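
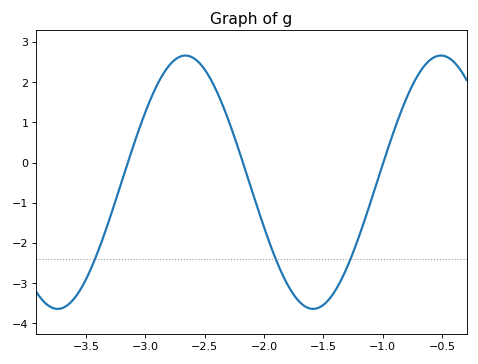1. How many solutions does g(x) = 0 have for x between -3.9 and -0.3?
3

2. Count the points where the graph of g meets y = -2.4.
3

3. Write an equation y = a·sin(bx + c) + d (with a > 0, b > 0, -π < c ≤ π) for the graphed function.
y = 3.15sin(2.9x + 3.1) - 0.49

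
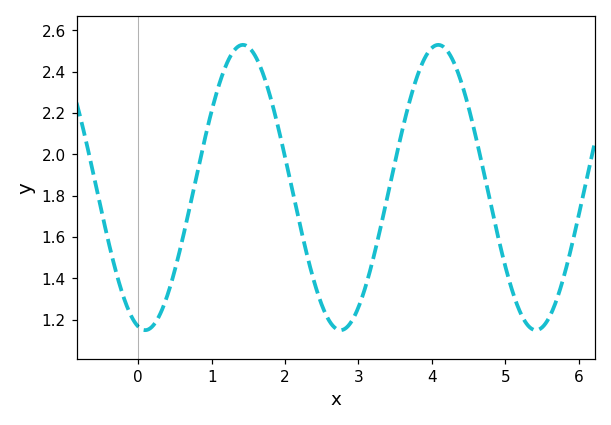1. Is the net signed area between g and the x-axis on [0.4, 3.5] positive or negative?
positive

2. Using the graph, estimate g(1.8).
2.28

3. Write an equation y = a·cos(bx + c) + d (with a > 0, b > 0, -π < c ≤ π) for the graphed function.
y = 0.69cos(2.36x + 2.92) + 1.84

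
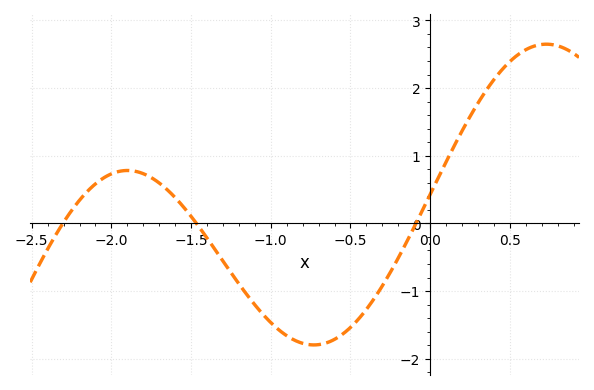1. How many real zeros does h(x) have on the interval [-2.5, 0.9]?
3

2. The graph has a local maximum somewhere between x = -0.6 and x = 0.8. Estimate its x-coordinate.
0.73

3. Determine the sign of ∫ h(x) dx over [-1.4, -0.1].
negative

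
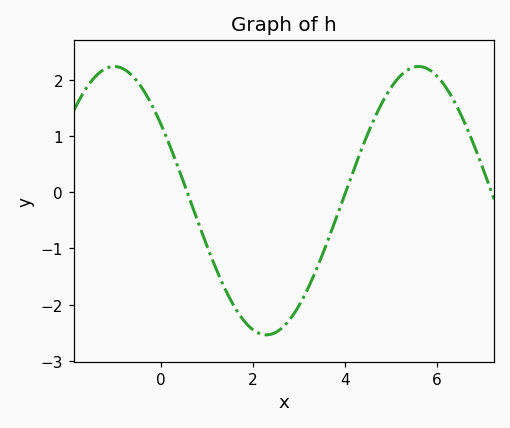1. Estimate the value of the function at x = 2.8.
-2.3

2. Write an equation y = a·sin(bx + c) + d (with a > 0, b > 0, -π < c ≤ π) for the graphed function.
y = 2.39sin(0.95x + 2.5) - 0.15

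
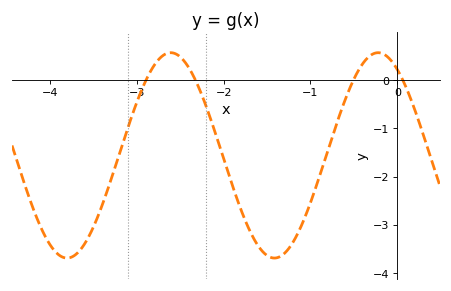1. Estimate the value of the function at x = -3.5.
-3.04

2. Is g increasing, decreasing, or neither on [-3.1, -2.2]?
neither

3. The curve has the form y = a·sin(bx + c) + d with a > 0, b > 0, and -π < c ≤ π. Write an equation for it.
y = 2.13sin(2.63x + 2.15) - 1.56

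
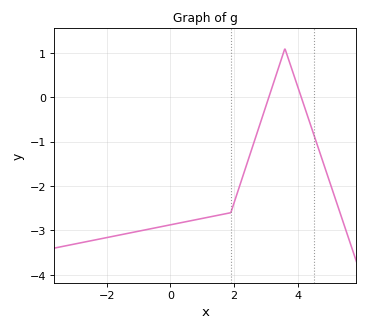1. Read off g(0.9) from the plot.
-2.7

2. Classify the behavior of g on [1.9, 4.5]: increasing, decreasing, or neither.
neither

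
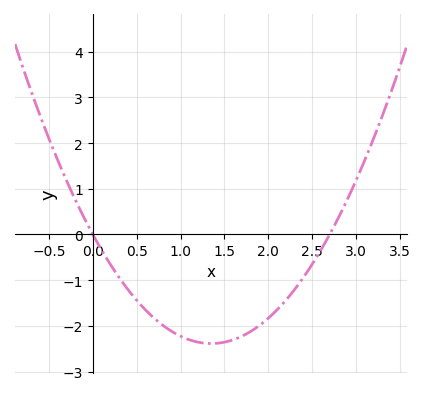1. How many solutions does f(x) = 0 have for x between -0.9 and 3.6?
2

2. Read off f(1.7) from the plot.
-2.2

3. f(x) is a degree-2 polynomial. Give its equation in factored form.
y = 1.31(x - 0)(x - 2.7)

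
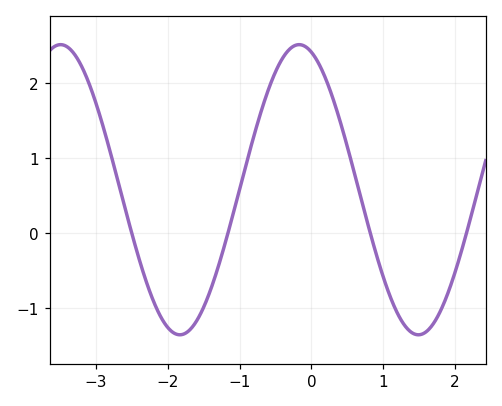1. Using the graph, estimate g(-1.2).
-0.1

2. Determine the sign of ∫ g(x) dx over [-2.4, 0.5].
positive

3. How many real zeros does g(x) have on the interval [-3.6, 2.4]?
4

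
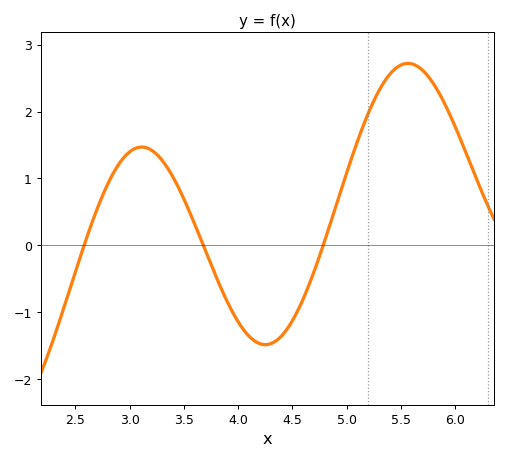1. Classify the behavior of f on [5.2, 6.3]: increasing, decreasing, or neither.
neither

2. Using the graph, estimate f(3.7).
-0.084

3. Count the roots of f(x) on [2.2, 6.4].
3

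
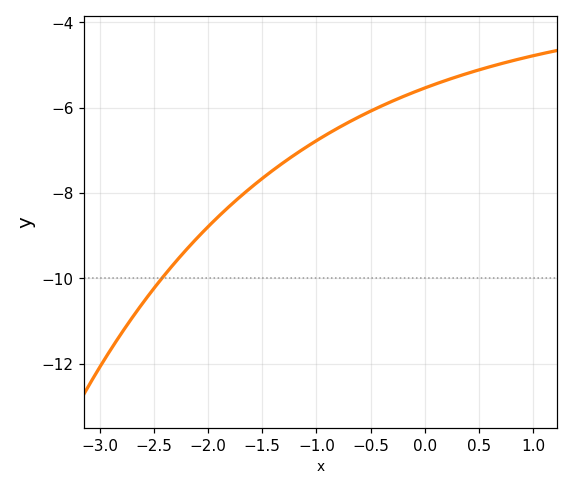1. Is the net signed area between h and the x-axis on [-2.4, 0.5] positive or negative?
negative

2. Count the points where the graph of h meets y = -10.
1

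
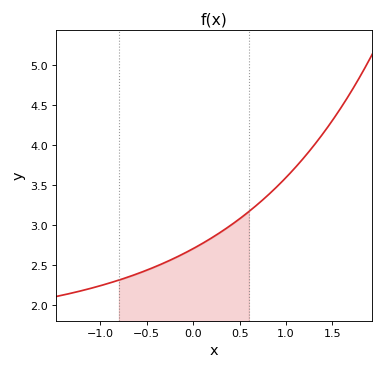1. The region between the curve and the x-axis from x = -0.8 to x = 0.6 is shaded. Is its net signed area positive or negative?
positive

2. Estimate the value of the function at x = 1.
3.6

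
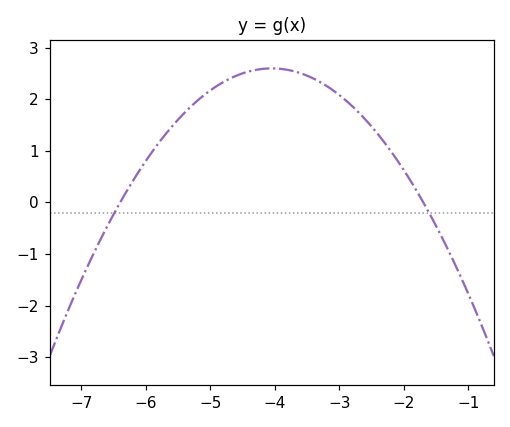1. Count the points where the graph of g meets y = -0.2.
2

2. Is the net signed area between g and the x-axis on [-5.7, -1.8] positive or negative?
positive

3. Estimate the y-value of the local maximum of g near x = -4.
2.6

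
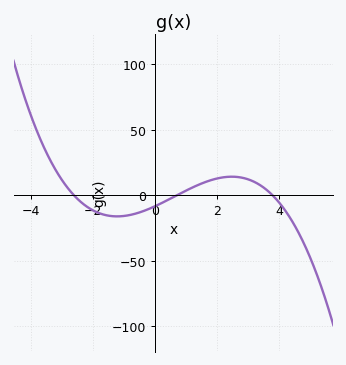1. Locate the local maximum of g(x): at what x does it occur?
2.48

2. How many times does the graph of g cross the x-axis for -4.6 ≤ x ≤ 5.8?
3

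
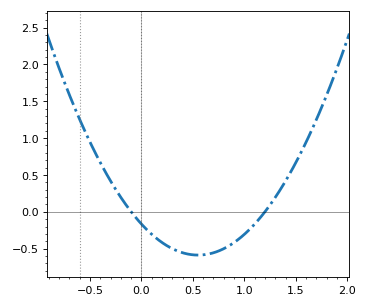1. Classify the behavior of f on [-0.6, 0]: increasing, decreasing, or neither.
decreasing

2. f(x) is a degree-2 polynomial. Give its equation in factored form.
y = 1.39(x + 0.1)(x - 1.2)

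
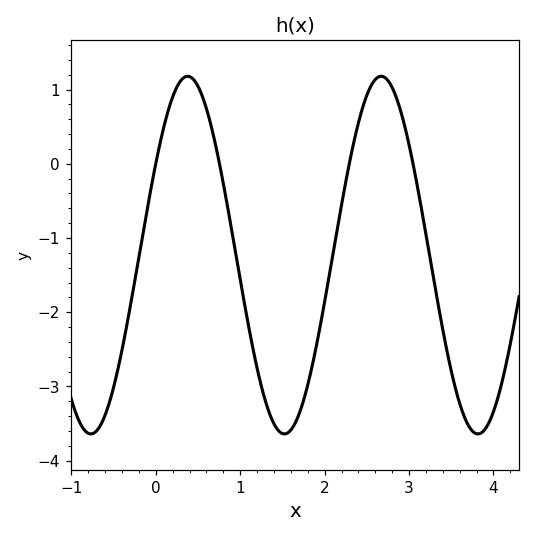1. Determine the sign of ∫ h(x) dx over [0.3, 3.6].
negative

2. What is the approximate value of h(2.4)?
0.6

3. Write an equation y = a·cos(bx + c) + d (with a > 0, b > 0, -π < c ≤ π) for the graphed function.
y = 2.41cos(2.7x - 1) - 1.23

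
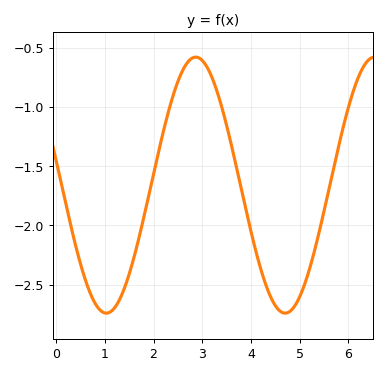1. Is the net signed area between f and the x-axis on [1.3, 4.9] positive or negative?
negative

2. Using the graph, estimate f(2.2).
-1.21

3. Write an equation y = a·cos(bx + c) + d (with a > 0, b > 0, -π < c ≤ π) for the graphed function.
y = 1.08cos(1.71x + 1.38) - 1.66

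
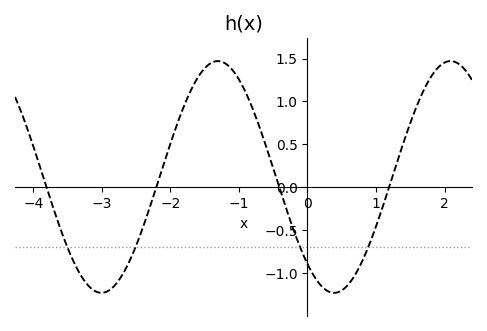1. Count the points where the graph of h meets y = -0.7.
4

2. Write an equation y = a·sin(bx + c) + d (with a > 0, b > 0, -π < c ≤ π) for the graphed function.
y = 1.35sin(1.85x - 2.29) + 0.12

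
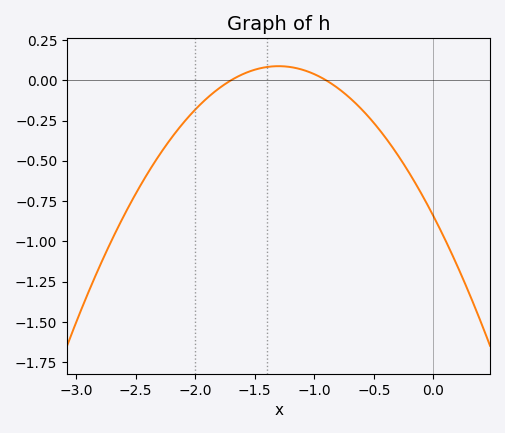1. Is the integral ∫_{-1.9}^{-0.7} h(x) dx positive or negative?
positive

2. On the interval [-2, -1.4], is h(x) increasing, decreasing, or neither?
increasing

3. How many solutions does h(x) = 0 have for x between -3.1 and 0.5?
2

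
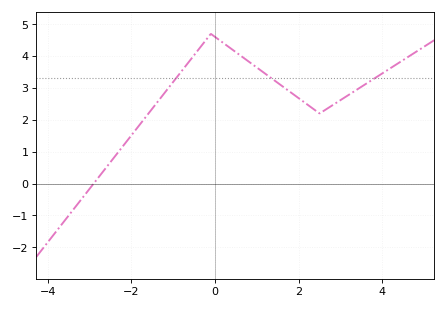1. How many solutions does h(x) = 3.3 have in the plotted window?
3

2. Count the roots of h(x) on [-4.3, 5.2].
1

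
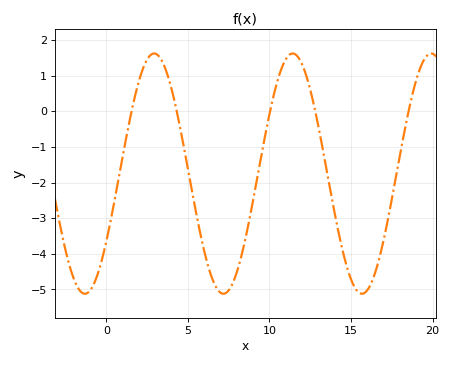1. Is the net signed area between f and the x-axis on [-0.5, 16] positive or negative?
negative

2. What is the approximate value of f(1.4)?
-0.324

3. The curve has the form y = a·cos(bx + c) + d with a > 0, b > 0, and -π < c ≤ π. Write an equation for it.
y = 3.37cos(0.74x - 2.17) - 1.75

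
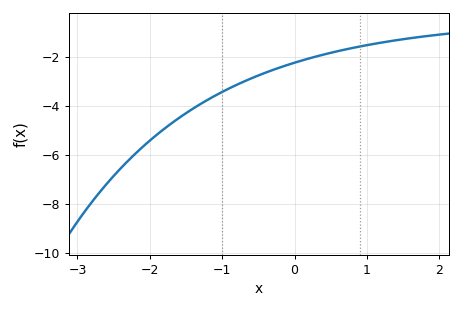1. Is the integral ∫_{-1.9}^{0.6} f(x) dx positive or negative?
negative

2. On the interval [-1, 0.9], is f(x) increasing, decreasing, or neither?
increasing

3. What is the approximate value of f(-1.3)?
-4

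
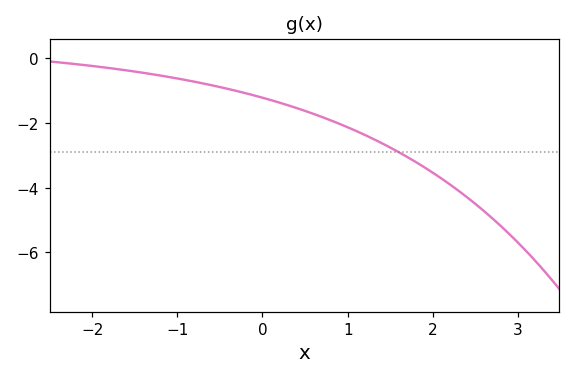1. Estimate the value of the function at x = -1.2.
-0.535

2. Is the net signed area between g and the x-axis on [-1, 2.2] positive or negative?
negative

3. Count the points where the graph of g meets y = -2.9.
1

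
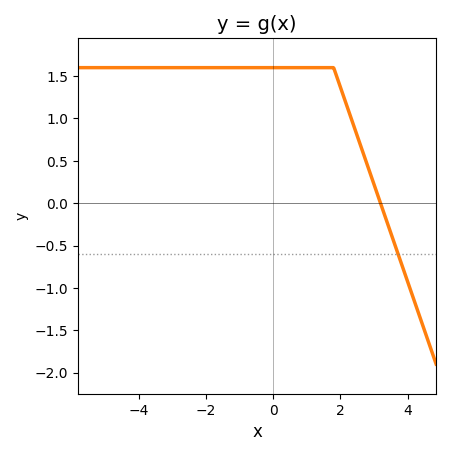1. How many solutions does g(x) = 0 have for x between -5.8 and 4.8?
1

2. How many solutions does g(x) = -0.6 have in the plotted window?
1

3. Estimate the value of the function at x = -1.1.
1.6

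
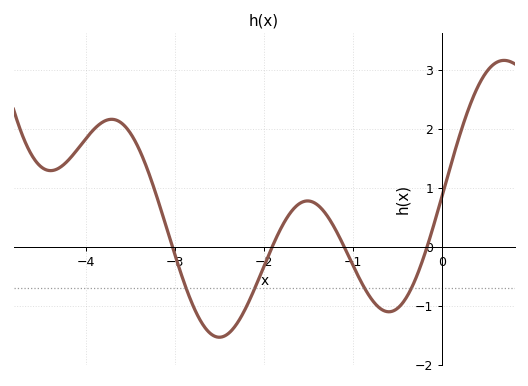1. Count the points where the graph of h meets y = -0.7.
4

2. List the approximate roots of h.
-3.03, -1.91, -1.1, -0.166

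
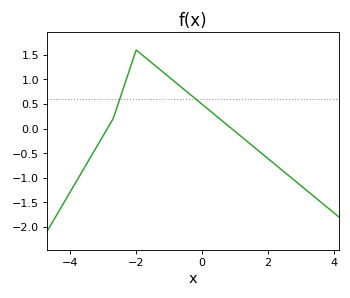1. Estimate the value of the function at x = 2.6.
-0.95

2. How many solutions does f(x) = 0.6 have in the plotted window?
2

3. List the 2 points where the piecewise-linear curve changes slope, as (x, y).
(-2.7, 0.2); (-2, 1.6)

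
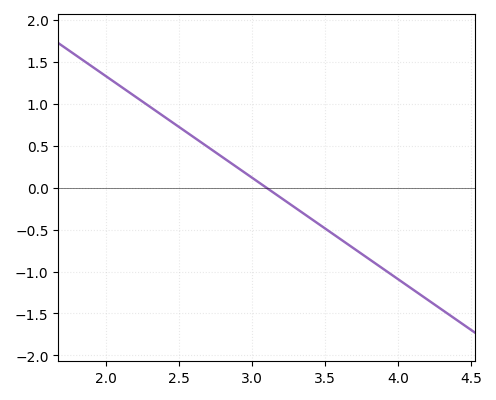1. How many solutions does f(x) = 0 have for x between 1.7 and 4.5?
1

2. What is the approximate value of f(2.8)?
0.35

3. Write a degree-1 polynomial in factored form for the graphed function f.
y = -1.21(x - 3.1)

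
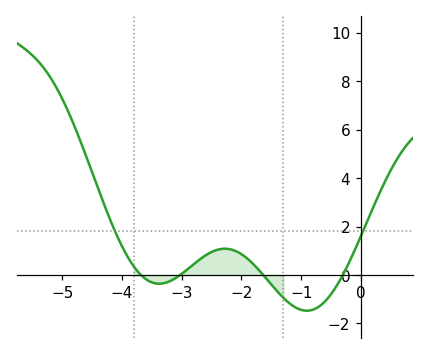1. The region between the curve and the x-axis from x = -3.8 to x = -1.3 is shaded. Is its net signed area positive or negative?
positive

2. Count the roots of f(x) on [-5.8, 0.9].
4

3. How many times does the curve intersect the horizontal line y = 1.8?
2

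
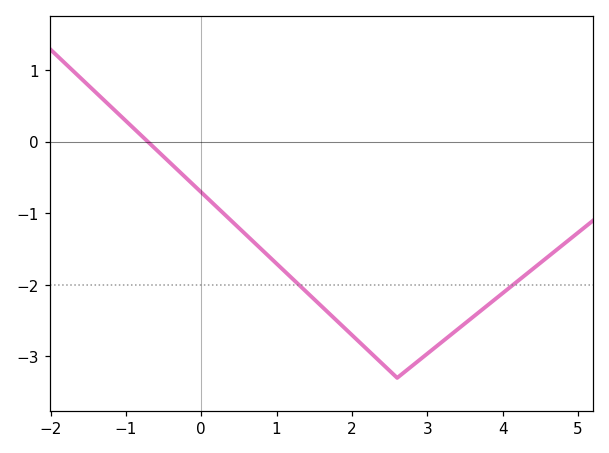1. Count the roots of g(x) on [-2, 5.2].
1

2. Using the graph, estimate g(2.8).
-3.13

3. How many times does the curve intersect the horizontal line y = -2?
2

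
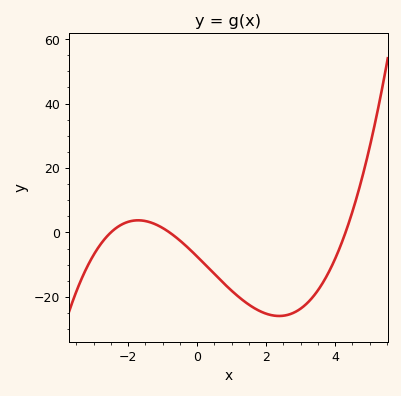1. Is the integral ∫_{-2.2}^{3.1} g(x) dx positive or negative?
negative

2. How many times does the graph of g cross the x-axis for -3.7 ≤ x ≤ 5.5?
3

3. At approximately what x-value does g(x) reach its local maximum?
-1.71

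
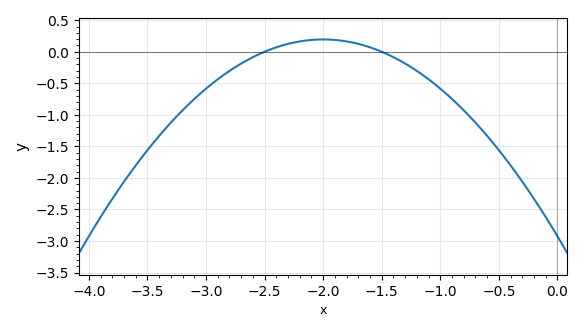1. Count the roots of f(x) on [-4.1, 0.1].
2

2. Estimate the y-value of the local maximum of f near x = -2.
0.195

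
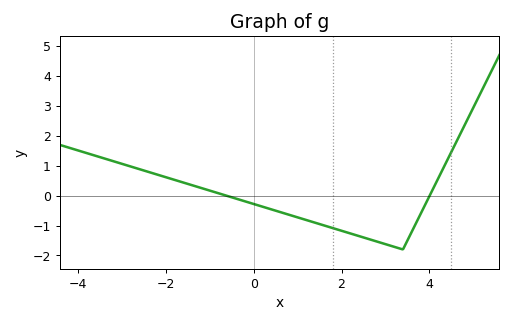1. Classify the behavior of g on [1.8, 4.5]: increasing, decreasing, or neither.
neither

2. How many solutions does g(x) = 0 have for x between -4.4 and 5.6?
2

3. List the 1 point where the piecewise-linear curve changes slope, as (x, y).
(3.4, -1.8)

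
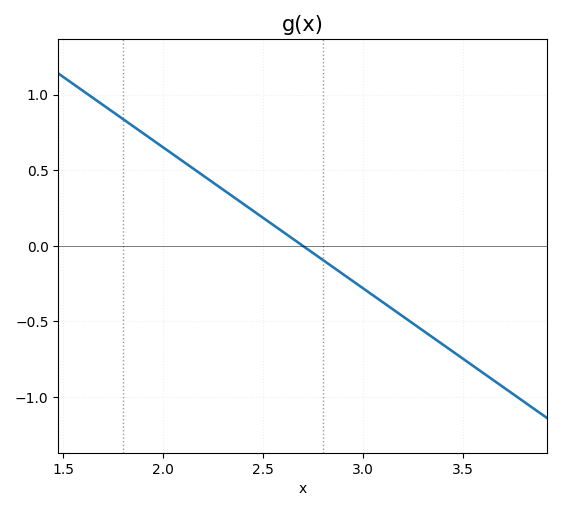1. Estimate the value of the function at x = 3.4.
-0.651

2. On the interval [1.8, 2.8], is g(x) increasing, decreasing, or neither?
decreasing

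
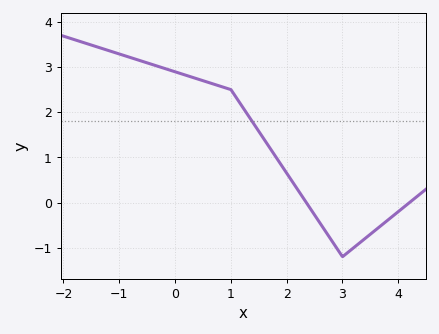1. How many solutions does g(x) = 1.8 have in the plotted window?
1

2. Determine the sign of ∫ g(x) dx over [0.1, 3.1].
positive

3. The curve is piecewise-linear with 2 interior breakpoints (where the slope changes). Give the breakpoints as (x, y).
(1, 2.5); (3, -1.2)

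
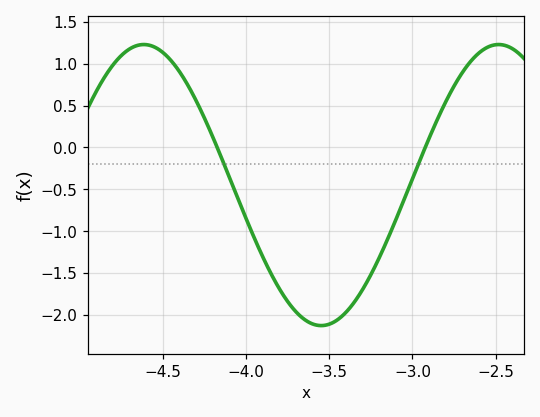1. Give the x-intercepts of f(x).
-4.15, -2.9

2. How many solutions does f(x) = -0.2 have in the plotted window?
2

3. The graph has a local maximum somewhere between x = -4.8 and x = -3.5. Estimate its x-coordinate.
-4.6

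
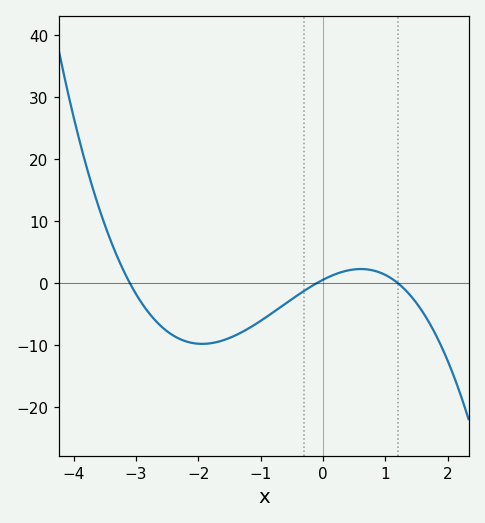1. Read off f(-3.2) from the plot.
2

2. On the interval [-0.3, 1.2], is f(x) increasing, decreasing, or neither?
neither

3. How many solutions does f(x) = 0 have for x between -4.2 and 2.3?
3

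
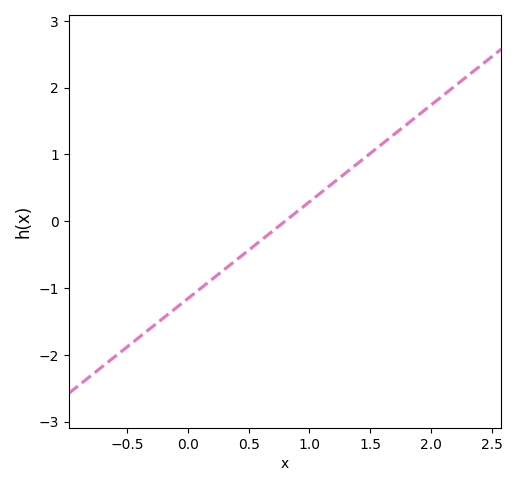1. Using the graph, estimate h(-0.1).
-1.3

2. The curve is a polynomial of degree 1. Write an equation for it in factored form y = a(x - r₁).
y = 1.45(x - 0.8)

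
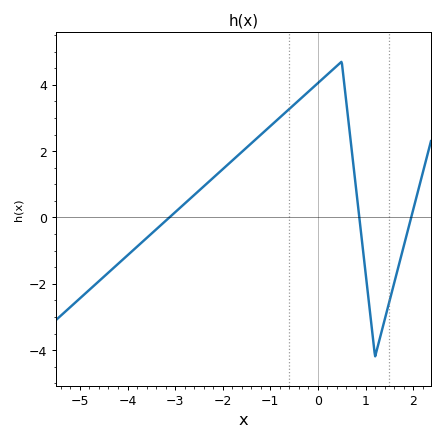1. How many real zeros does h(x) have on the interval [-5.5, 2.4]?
3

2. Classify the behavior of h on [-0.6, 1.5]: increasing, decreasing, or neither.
neither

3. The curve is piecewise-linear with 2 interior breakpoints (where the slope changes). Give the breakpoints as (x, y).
(0.5, 4.7); (1.2, -4.2)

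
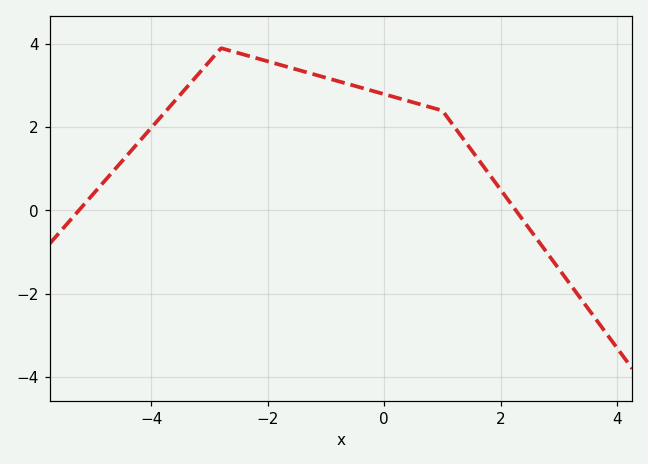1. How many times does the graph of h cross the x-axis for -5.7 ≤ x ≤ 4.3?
2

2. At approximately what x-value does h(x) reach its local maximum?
-2.8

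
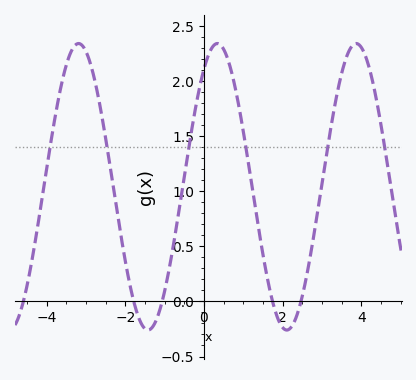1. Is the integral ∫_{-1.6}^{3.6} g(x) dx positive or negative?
positive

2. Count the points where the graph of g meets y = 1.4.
6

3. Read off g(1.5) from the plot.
0.45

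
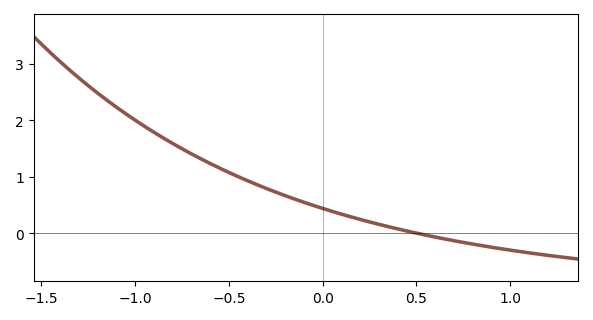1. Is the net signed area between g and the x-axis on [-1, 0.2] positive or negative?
positive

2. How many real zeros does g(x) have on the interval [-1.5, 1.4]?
1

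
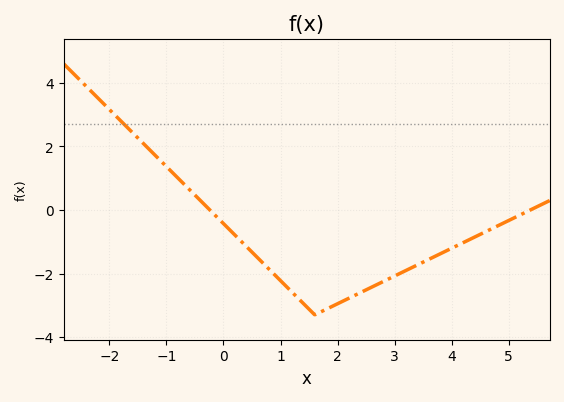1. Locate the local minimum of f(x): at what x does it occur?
1.6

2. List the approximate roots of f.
-0.238, 5.38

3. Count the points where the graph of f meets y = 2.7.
1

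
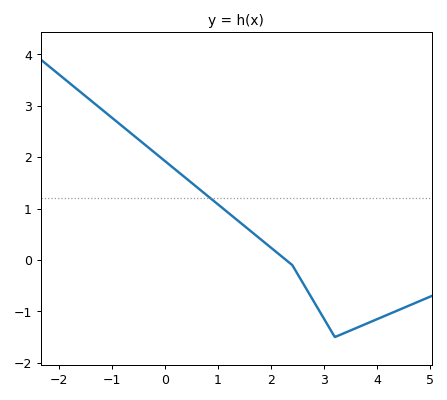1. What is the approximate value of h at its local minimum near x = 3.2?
-1.5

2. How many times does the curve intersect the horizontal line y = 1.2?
1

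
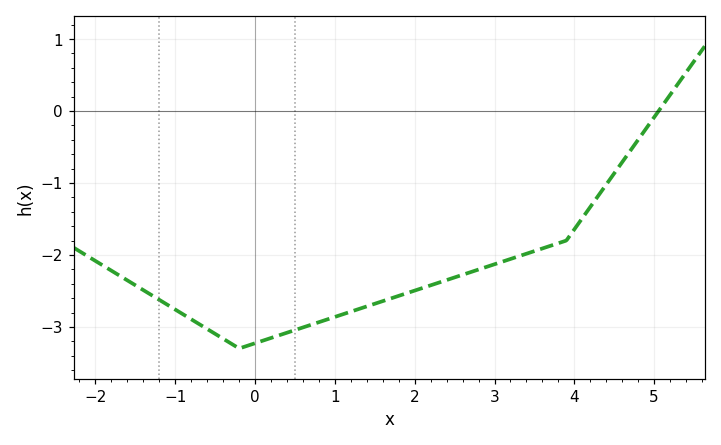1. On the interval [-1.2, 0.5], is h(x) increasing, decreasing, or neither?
neither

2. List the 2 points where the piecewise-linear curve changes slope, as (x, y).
(-0.2, -3.3); (3.9, -1.8)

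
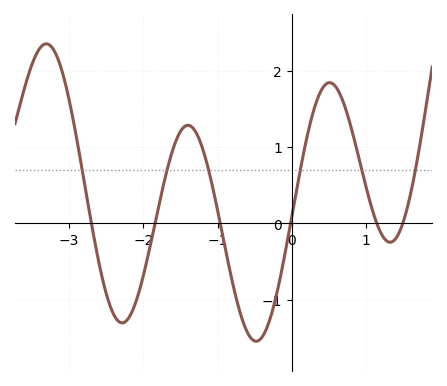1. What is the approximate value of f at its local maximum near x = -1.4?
1.3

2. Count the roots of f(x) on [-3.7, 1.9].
6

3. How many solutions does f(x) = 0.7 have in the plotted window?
6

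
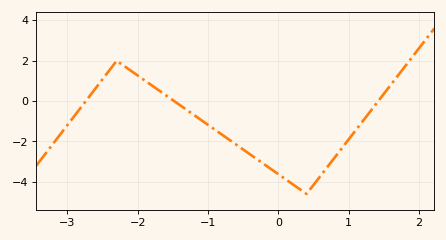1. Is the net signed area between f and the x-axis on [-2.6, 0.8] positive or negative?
negative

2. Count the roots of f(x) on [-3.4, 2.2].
3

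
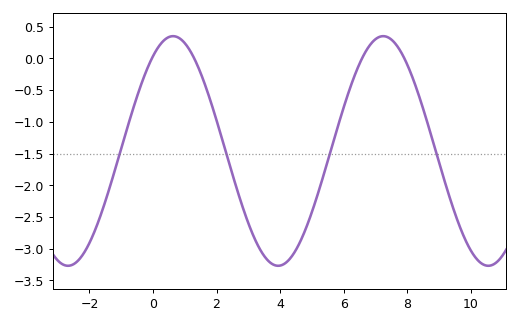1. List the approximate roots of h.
0, 1.2, 6.6, 8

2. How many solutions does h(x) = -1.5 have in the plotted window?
4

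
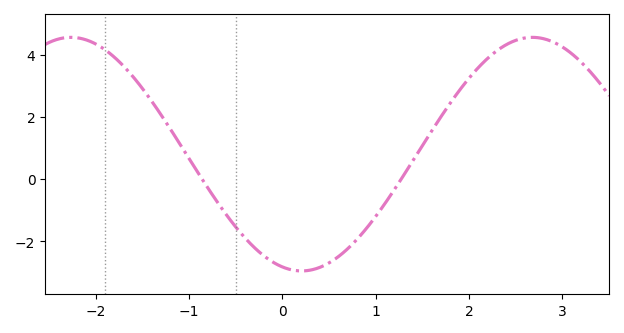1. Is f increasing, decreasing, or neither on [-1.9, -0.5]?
decreasing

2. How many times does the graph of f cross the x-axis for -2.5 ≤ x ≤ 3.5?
2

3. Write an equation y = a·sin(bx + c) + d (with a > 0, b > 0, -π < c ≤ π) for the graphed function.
y = 3.76sin(1.27x - 1.83) + 0.8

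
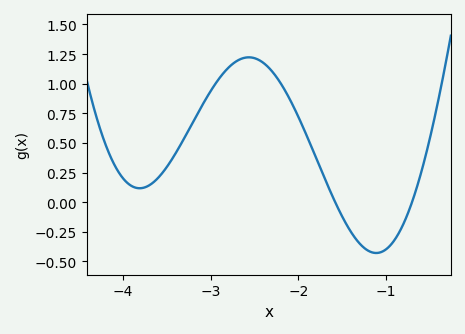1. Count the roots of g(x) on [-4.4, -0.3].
2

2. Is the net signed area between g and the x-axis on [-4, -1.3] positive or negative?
positive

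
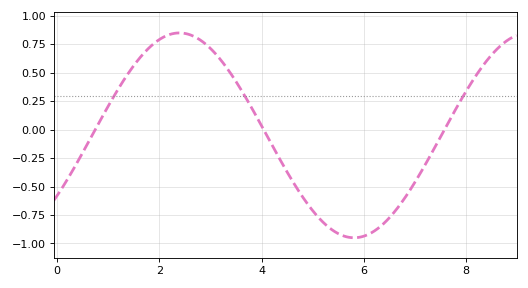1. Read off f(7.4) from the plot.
-0.144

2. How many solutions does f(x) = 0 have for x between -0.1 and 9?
3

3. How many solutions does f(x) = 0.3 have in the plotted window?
3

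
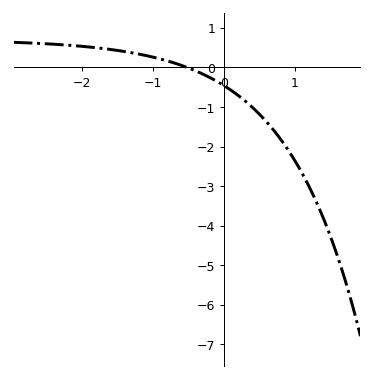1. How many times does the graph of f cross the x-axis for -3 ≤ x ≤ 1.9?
1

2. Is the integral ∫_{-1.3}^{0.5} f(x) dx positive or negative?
negative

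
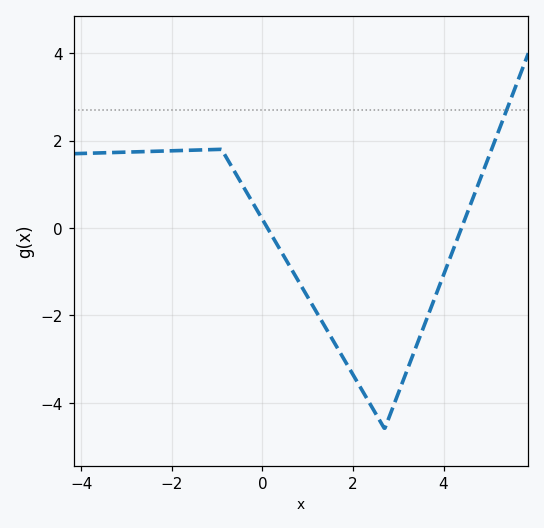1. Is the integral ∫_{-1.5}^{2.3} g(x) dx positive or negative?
negative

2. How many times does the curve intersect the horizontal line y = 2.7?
1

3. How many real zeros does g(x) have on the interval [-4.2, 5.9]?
2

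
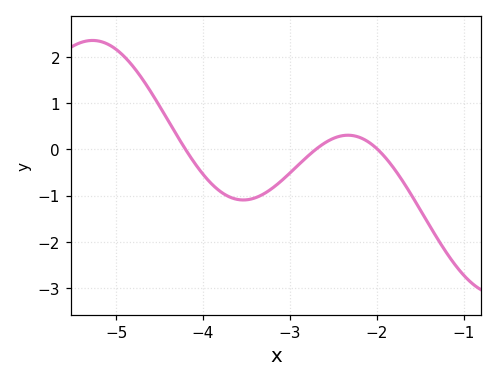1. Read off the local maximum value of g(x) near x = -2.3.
0.307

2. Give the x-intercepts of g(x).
-4.2, -2.7, -1.99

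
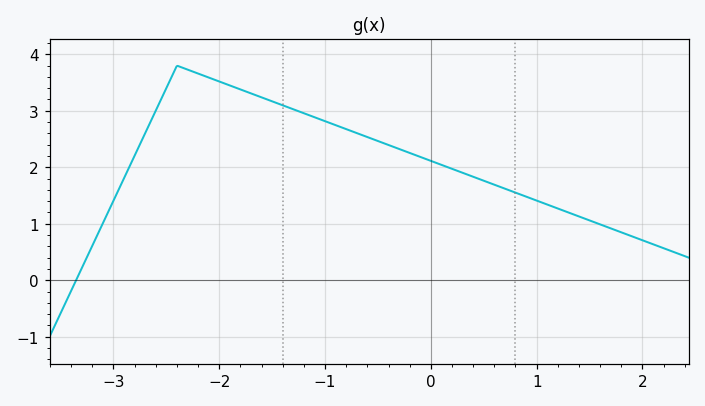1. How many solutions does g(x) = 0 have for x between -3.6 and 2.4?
1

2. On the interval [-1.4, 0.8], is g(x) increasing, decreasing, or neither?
decreasing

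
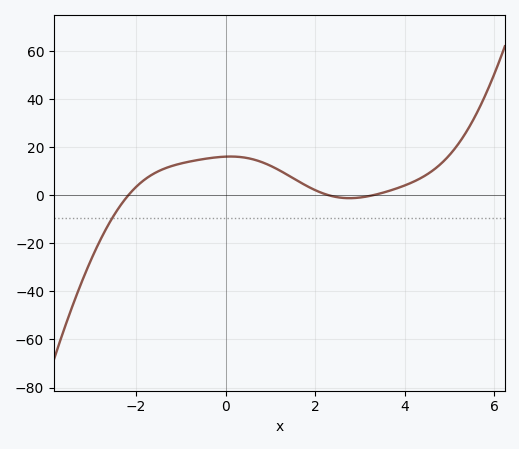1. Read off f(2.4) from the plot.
0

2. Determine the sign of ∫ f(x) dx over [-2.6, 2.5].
positive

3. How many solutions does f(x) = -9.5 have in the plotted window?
1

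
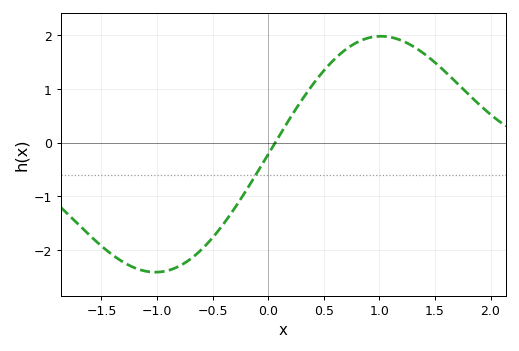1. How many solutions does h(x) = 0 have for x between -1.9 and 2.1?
1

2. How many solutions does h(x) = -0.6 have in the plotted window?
1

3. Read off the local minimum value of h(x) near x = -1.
-2.4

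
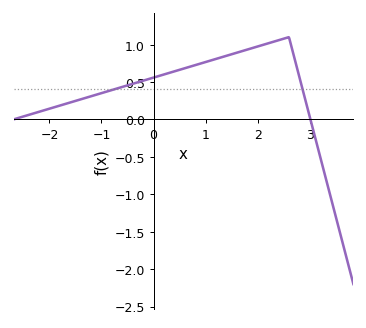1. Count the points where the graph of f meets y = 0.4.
2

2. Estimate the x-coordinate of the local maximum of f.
2.6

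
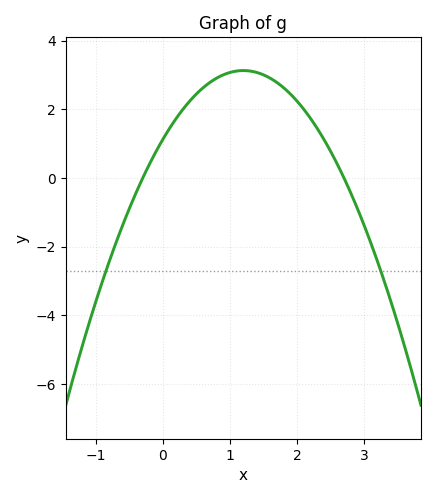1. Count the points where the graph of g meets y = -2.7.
2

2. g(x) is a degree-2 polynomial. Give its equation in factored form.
y = -1.39(x + 0.3)(x - 2.7)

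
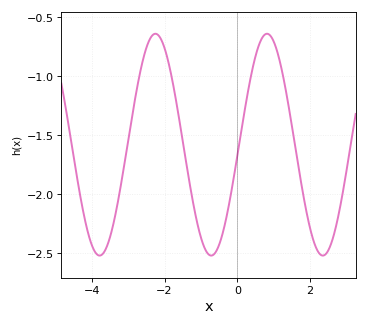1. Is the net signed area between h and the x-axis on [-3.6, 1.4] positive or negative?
negative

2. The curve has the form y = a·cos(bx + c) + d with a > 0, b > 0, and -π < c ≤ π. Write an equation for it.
y = 0.94cos(2x - 1.7) - 1.58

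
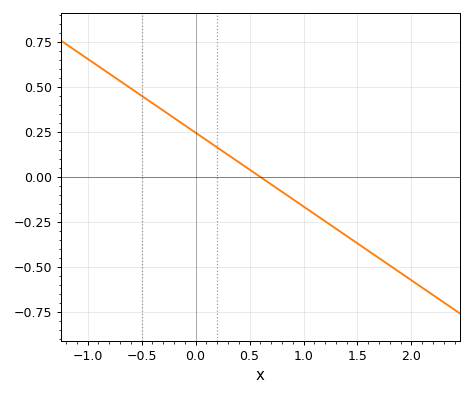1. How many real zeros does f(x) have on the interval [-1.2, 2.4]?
1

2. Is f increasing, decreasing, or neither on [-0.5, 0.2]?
decreasing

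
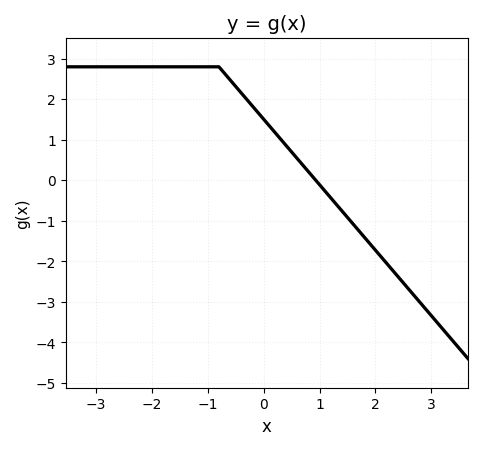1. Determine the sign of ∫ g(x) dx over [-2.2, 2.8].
positive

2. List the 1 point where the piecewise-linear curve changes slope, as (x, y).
(-0.8, 2.8)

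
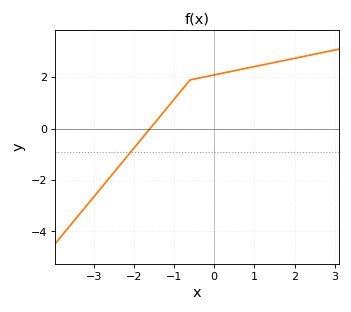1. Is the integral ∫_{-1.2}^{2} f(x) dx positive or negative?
positive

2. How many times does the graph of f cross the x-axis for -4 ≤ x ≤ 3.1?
1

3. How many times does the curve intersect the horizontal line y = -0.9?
1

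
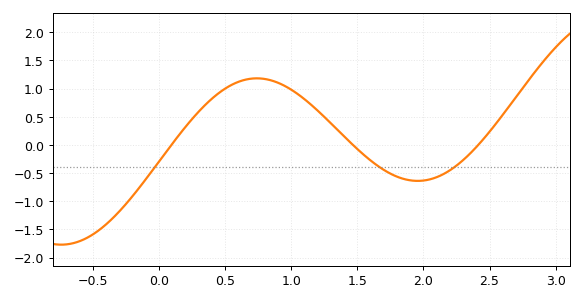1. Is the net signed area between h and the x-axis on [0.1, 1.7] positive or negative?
positive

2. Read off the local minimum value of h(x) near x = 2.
-0.65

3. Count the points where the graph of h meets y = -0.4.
3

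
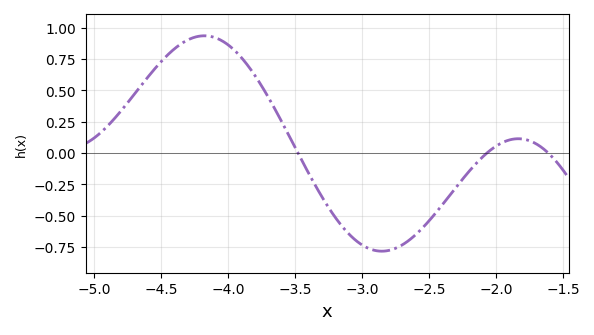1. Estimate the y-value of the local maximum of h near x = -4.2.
0.934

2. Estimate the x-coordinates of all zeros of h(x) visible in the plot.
-3.48, -2.07, -1.61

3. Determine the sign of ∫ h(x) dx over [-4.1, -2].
negative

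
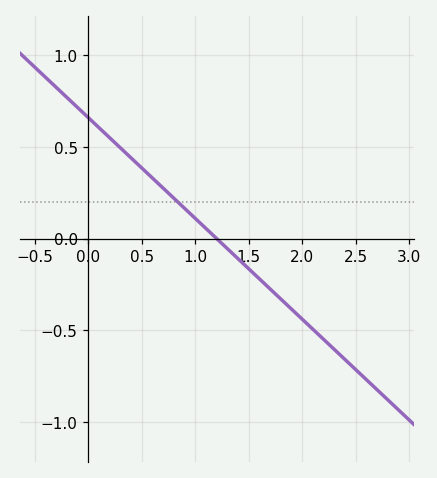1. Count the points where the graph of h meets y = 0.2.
1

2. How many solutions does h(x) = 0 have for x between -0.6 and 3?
1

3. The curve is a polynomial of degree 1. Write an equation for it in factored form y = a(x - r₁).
y = -0.55(x - 1.2)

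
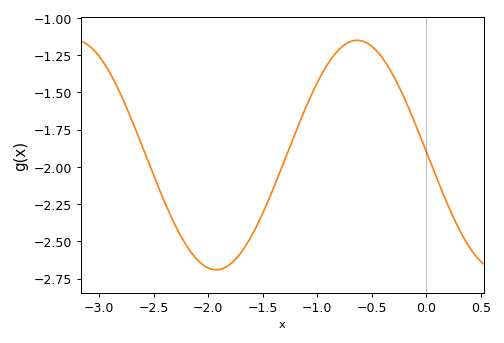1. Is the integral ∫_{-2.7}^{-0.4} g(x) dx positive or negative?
negative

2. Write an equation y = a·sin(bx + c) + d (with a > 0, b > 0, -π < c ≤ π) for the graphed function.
y = 0.77sin(2.4x + 3.1) - 1.92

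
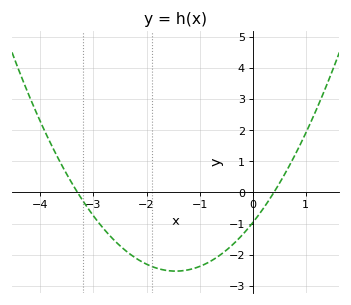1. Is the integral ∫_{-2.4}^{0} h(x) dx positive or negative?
negative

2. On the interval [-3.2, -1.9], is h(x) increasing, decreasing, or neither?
decreasing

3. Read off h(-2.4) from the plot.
-1.9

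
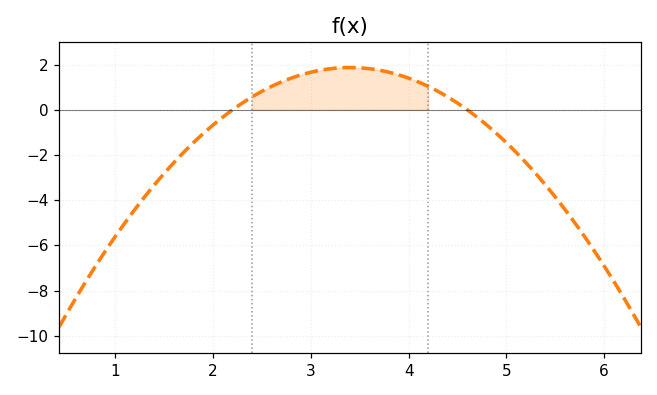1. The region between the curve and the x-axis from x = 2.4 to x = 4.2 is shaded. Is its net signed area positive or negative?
positive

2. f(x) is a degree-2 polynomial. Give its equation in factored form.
y = -1.3(x - 2.2)(x - 4.6)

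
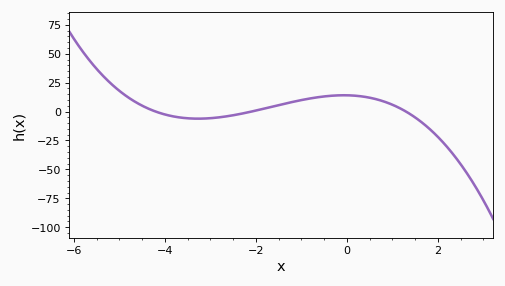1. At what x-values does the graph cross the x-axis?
-4.2, -2.1, 1.3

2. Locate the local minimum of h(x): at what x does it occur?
-3.27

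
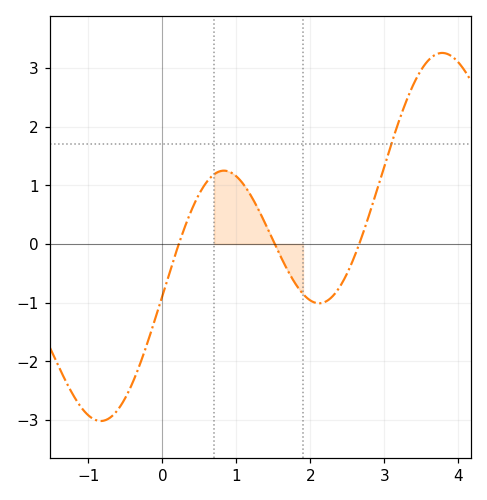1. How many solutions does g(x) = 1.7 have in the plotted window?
1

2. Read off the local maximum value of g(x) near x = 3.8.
3.3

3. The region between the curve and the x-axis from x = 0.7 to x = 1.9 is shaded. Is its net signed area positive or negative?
positive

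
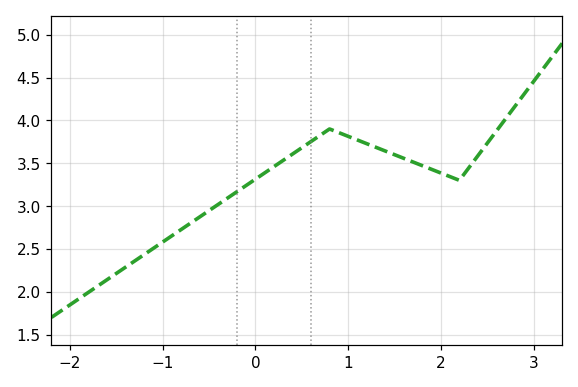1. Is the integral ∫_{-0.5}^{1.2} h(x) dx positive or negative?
positive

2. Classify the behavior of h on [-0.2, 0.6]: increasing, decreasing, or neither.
increasing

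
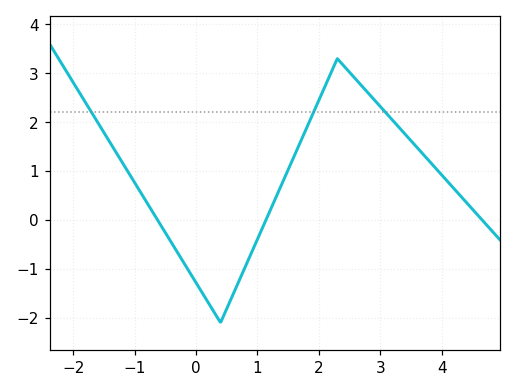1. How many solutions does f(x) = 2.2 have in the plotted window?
3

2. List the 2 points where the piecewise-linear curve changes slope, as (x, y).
(0.4, -2.1); (2.3, 3.3)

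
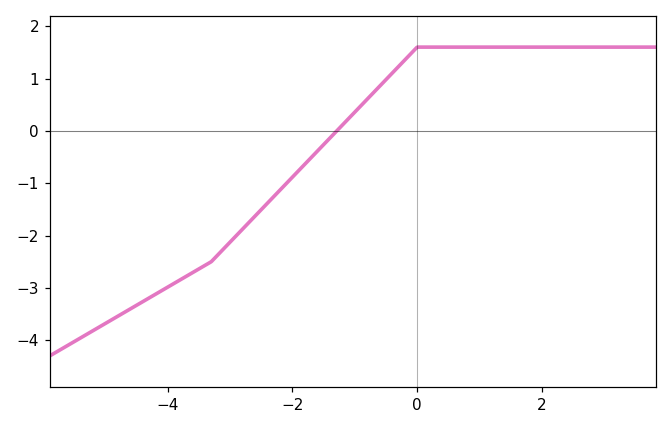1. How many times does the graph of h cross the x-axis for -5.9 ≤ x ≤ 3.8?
1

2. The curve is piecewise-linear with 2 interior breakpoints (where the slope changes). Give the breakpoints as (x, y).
(-3.3, -2.5); (0, 1.6)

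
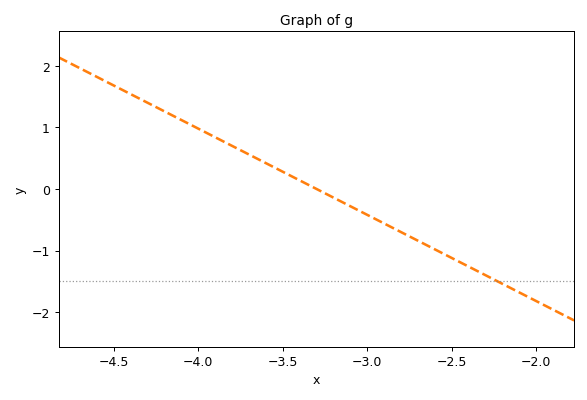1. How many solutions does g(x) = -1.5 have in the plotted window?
1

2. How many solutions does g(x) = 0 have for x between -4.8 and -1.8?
1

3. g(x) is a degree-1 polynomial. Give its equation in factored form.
y = -1.4(x + 3.3)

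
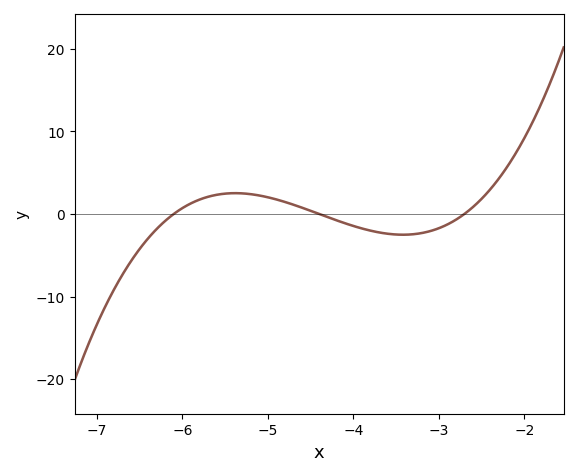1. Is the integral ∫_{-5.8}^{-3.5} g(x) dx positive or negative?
positive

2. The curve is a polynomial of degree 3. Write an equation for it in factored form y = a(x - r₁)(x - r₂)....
y = 1.33(x + 6.1)(x + 4.4)(x + 2.7)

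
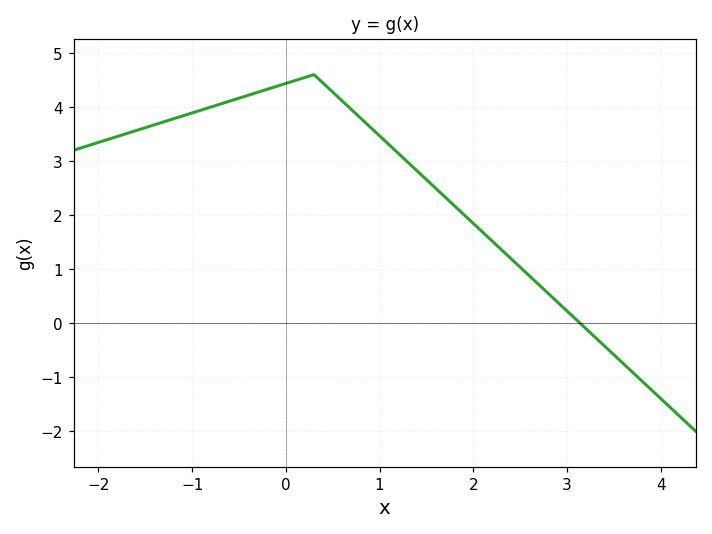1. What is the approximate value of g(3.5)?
-0.6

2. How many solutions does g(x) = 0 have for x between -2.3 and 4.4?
1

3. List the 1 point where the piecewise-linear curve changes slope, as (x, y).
(0.3, 4.6)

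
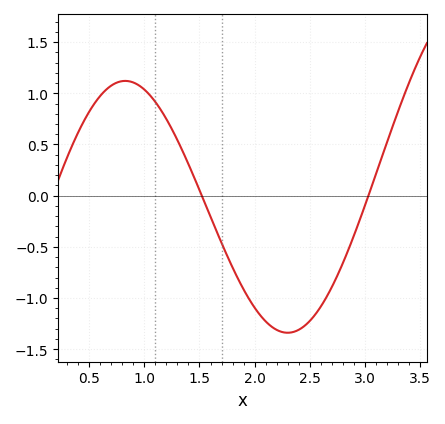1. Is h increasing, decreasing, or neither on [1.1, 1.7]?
decreasing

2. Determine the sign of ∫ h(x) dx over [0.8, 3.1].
negative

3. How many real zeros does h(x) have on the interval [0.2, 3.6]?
2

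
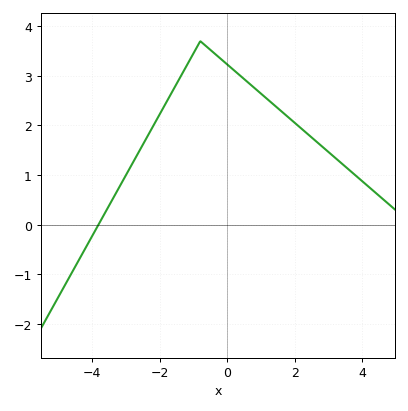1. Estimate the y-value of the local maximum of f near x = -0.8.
3.7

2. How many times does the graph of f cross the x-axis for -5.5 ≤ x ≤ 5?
1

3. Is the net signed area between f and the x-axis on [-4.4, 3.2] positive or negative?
positive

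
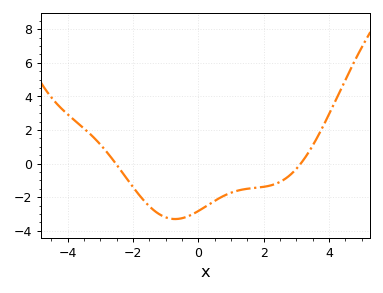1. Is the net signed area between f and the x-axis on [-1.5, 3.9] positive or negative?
negative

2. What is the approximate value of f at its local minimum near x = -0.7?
-3.3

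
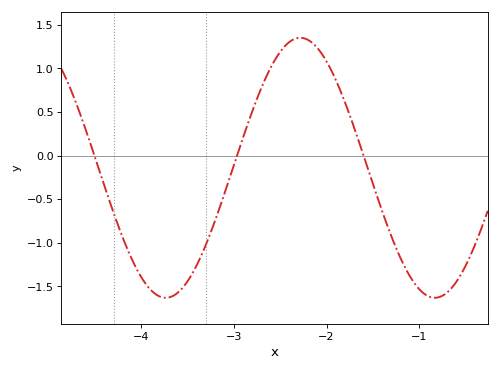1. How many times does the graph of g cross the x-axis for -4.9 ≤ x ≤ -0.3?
3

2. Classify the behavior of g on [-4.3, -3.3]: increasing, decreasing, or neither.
neither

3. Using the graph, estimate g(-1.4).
-0.65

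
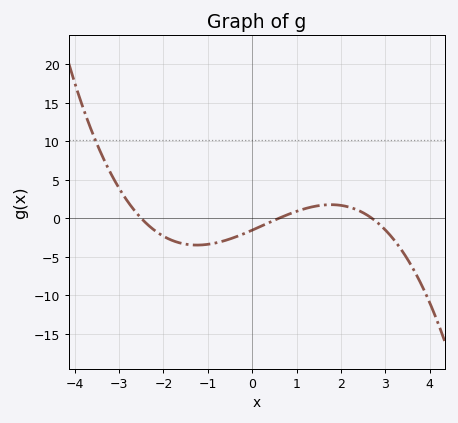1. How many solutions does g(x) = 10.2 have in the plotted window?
1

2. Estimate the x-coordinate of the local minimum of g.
-1.2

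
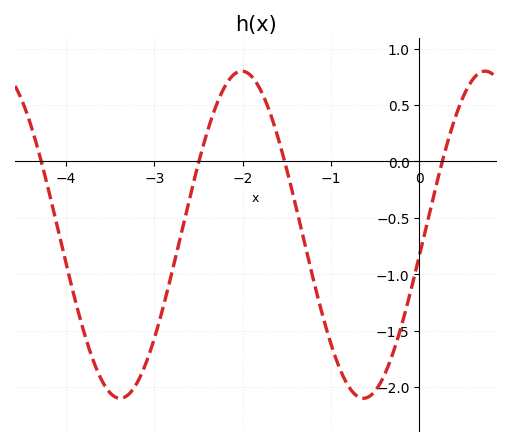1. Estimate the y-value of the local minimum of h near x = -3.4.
-2.1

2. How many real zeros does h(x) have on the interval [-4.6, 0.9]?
4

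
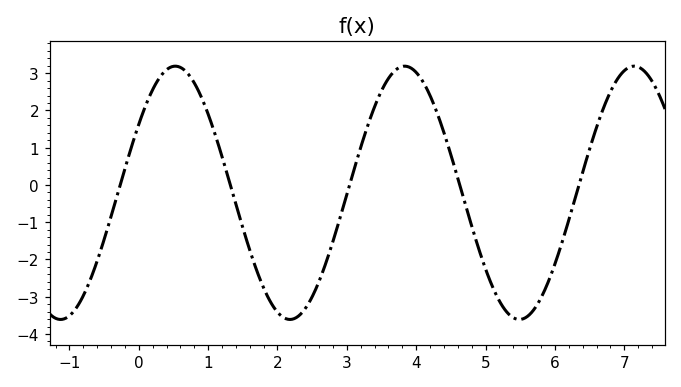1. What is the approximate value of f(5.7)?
-3.33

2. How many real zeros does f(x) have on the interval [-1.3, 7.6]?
5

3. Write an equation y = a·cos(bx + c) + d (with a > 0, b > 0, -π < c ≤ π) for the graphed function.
y = 3.4cos(1.9x - 1) - 0.21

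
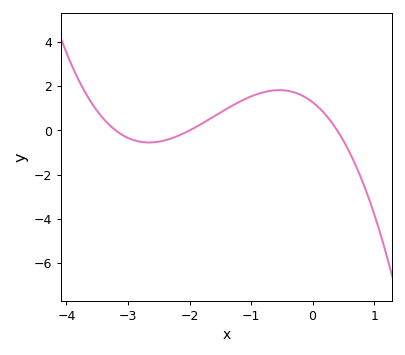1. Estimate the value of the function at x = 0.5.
-0.462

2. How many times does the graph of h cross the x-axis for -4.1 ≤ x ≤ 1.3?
3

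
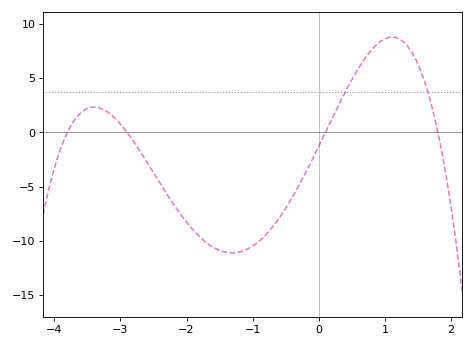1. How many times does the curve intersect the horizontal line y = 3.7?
2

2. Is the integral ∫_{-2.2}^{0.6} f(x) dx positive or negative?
negative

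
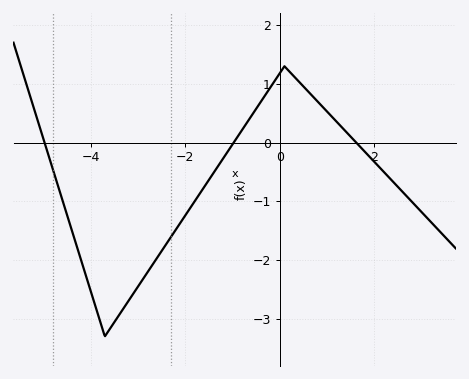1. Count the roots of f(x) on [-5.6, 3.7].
3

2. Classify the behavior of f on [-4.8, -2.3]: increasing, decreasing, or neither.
neither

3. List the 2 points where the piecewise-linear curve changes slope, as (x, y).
(-3.7, -3.3); (0.1, 1.3)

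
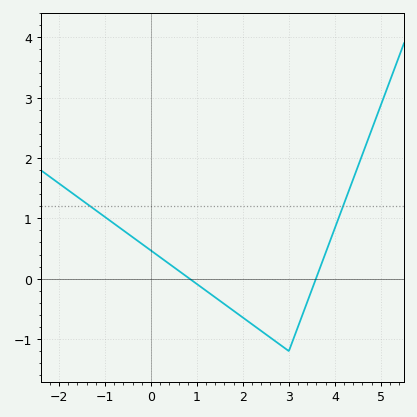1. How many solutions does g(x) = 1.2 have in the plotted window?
2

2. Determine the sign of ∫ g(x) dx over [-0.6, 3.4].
negative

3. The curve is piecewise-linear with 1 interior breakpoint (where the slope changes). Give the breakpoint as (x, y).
(3, -1.2)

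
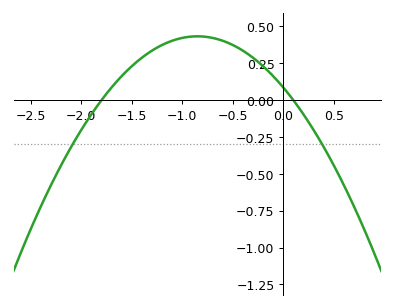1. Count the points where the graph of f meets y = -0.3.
2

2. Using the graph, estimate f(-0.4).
0.336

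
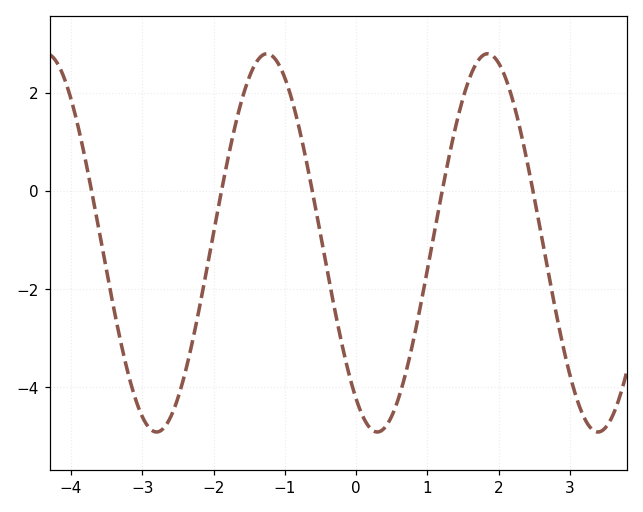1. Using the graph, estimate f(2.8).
-2.46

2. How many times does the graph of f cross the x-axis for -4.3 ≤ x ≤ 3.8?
5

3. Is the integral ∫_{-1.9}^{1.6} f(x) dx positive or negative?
negative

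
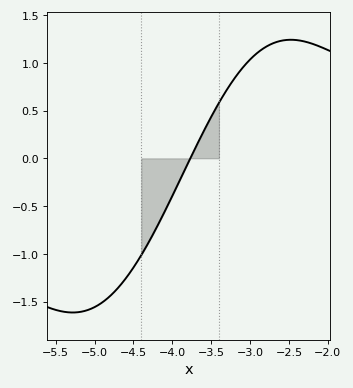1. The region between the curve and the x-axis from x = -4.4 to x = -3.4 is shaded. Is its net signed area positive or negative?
negative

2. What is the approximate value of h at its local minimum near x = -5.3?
-1.6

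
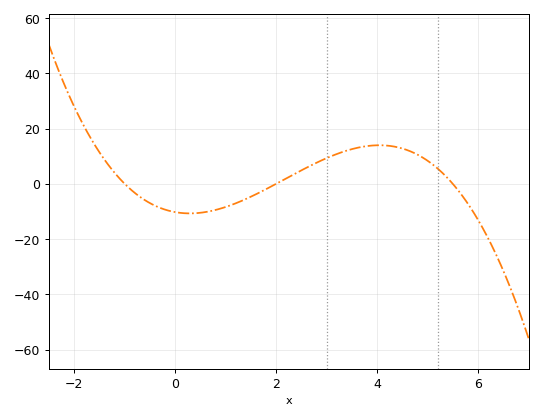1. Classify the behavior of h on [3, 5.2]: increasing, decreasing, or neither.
neither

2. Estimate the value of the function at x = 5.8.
-7.21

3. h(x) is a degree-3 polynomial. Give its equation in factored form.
y = -0.93(x + 1)(x - 2)(x - 5.5)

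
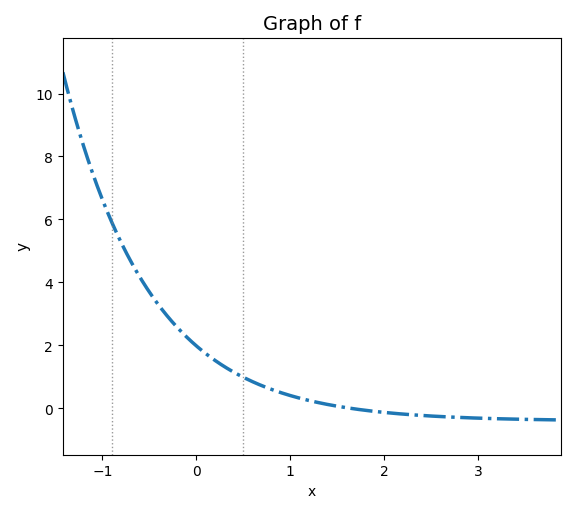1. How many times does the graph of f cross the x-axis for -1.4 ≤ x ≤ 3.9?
1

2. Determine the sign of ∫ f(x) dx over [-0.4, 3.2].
positive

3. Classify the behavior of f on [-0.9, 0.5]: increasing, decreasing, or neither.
decreasing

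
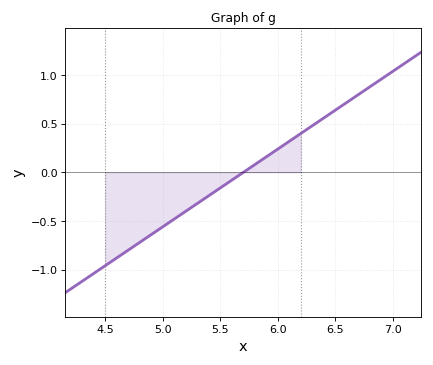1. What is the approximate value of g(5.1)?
-0.5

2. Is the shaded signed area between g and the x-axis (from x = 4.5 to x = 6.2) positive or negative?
negative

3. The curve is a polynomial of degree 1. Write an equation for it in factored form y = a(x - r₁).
y = 0.8(x - 5.7)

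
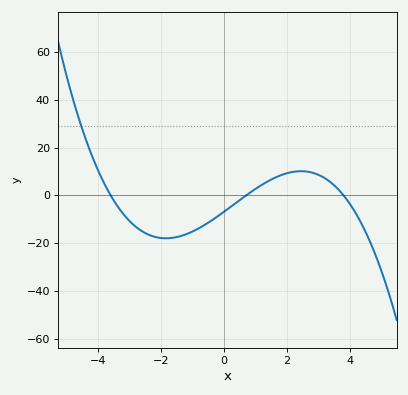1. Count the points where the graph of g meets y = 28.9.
1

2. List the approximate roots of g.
-3.6, 0.7, 3.8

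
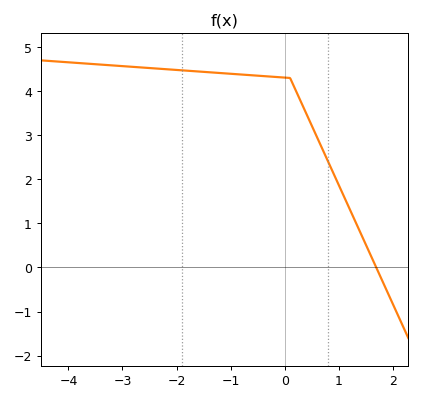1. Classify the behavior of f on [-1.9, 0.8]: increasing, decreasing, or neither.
decreasing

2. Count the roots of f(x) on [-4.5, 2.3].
1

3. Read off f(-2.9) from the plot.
4.56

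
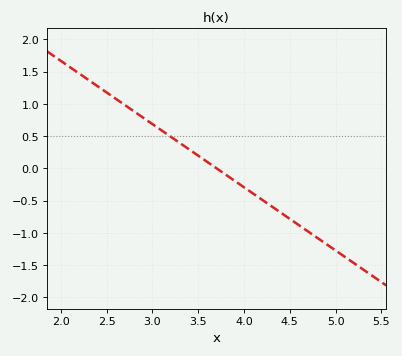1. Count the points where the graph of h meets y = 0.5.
1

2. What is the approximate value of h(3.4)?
0.3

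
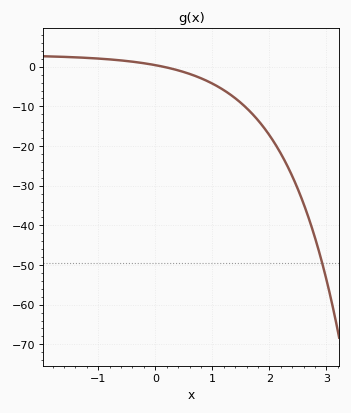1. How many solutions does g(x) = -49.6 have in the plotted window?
1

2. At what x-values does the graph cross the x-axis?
0.1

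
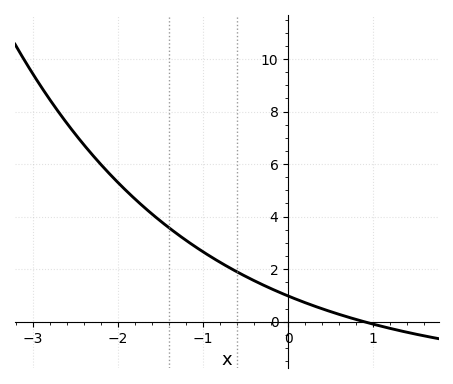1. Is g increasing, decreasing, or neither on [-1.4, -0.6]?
decreasing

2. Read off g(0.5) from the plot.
0.4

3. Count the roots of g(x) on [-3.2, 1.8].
1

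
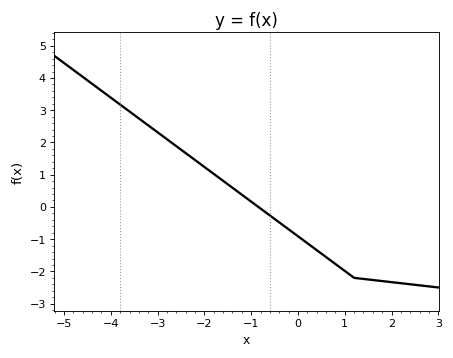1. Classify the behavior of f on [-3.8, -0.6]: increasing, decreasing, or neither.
decreasing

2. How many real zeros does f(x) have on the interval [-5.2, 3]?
1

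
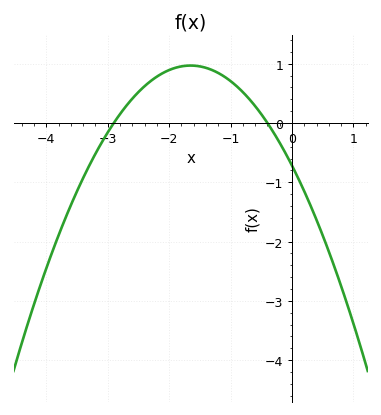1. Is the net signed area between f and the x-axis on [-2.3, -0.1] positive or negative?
positive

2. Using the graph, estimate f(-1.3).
0.9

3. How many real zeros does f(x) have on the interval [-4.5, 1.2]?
2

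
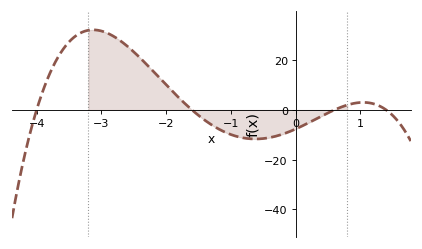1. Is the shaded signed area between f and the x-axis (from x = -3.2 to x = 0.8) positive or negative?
positive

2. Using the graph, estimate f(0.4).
-2.52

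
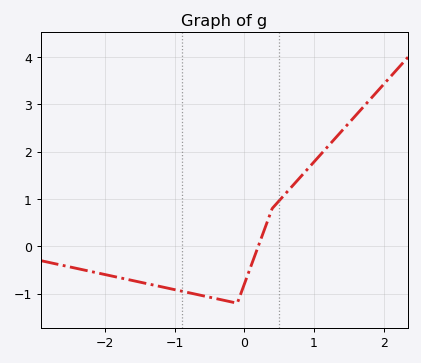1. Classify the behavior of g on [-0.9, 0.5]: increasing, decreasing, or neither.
neither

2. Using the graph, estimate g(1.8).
3.1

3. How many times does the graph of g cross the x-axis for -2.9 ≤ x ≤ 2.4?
1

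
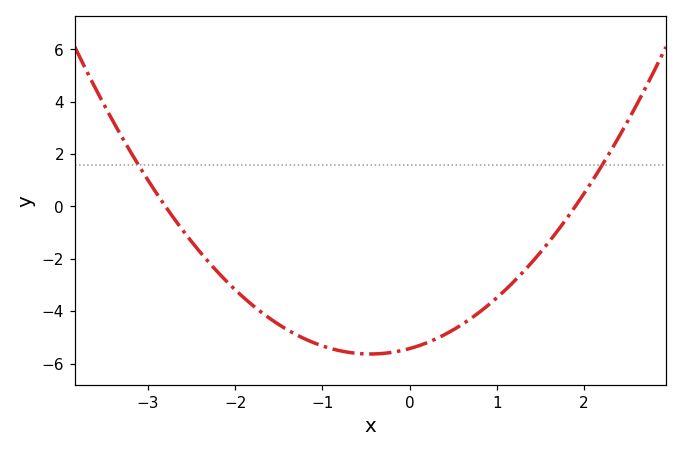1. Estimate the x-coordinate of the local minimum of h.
-0.4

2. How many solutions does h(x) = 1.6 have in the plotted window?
2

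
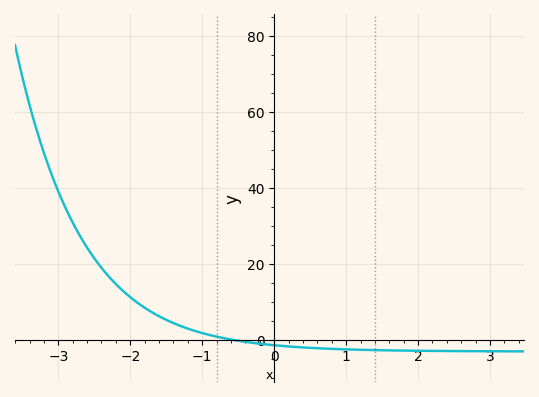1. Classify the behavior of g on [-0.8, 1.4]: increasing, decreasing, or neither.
decreasing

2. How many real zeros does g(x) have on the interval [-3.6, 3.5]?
1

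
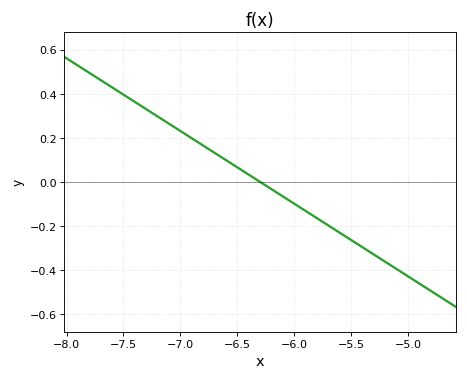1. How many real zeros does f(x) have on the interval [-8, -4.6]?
1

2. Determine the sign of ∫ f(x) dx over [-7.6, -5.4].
positive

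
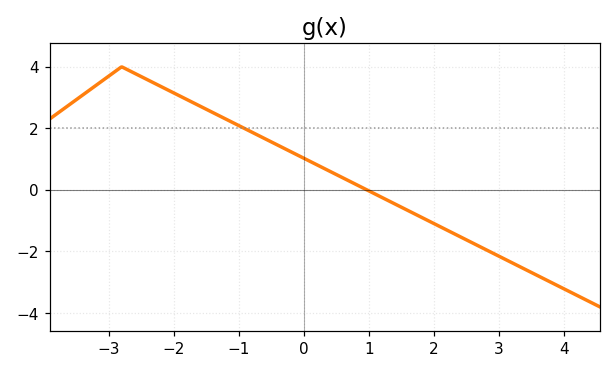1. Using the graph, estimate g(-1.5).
2.6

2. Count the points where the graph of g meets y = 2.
1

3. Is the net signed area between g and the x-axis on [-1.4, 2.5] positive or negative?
positive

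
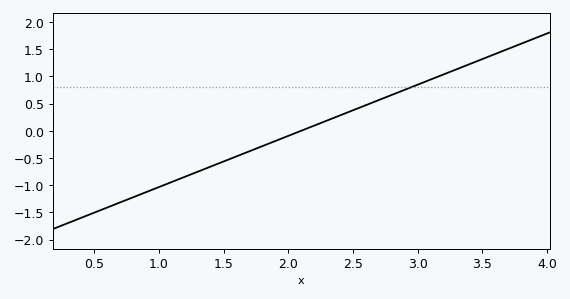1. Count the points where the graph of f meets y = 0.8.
1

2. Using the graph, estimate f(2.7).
0.564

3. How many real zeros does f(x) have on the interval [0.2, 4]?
1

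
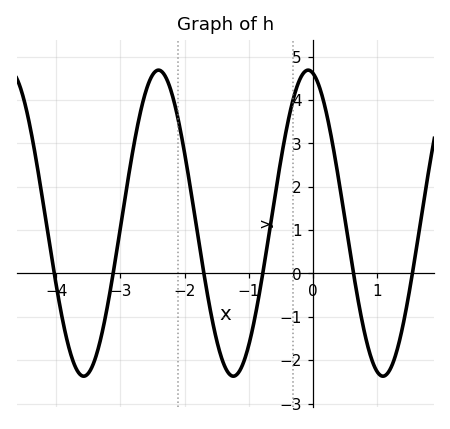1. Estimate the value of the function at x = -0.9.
-1.01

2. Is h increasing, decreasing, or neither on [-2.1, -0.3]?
neither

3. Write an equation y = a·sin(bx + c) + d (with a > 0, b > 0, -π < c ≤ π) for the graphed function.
y = 3.53sin(2.69x + 1.76) + 1.16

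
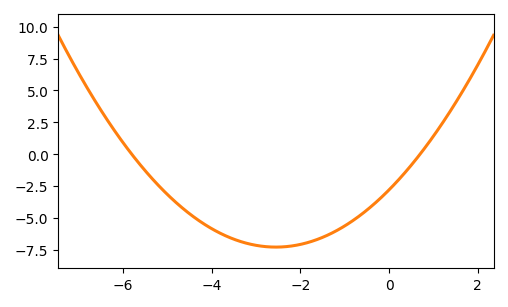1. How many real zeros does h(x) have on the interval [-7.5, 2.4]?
2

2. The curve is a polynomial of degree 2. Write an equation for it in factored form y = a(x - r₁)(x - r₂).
y = 0.69(x + 5.8)(x - 0.7)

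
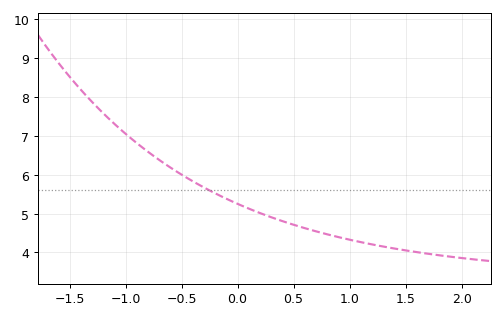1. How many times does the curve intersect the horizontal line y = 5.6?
1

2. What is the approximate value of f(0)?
5.25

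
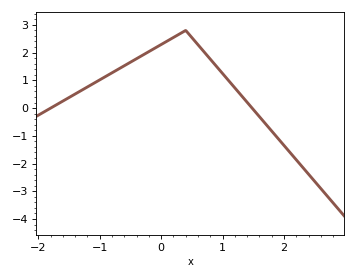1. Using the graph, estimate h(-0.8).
1.27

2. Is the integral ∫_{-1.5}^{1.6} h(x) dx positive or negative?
positive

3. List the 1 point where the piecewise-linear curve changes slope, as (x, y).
(0.4, 2.8)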